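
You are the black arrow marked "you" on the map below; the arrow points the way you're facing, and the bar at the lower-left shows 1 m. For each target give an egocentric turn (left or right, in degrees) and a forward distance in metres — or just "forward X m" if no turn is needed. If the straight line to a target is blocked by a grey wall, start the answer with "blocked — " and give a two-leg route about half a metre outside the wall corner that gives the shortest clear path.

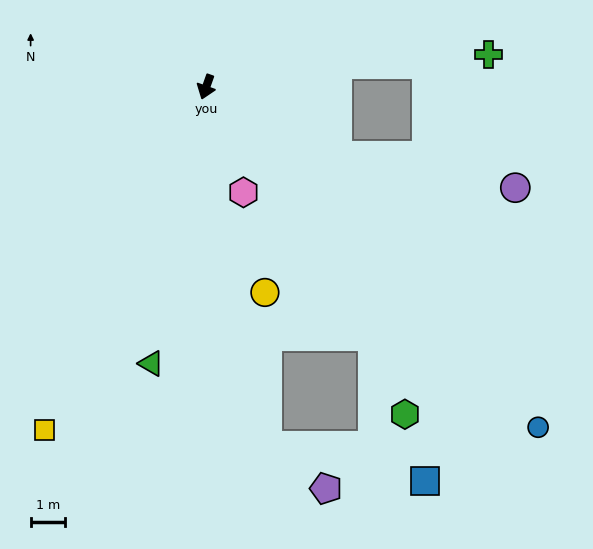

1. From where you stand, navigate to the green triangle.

turn left 8°, forward 8.2 m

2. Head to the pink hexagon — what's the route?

turn left 39°, forward 3.3 m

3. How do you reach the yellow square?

turn right 6°, forward 11.1 m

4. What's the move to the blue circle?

turn left 64°, forward 13.9 m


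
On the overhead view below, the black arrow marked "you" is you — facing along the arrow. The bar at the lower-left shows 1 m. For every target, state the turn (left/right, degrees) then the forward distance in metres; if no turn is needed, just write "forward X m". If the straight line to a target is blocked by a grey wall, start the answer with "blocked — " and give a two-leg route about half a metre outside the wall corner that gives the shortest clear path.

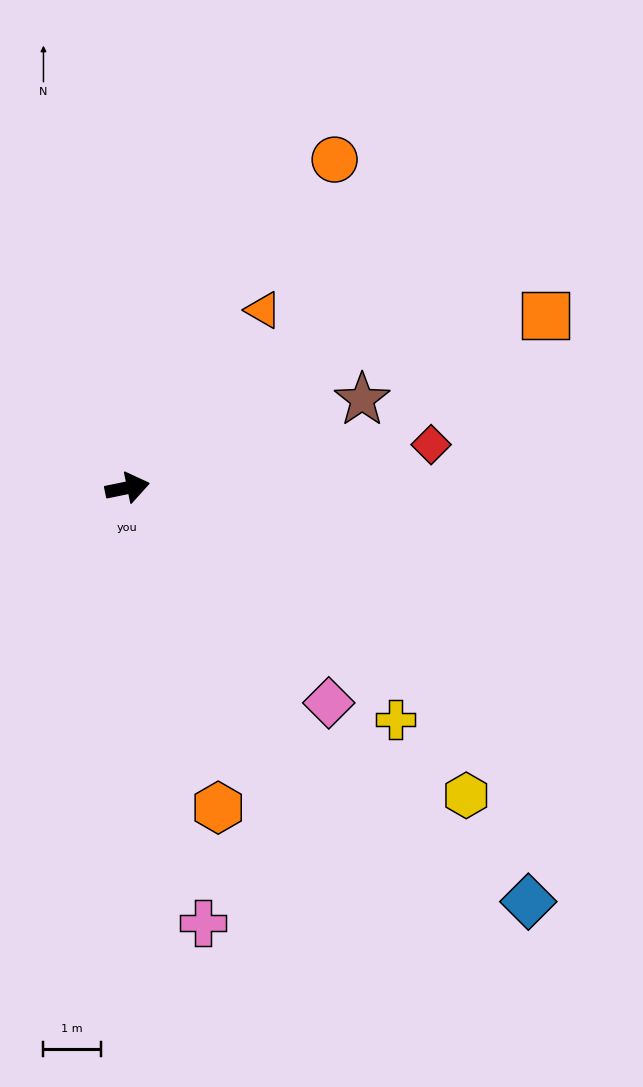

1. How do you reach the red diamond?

turn right 3°, forward 5.3 m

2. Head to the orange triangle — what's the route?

turn left 41°, forward 3.9 m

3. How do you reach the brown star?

turn left 9°, forward 4.4 m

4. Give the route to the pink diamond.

turn right 58°, forward 5.1 m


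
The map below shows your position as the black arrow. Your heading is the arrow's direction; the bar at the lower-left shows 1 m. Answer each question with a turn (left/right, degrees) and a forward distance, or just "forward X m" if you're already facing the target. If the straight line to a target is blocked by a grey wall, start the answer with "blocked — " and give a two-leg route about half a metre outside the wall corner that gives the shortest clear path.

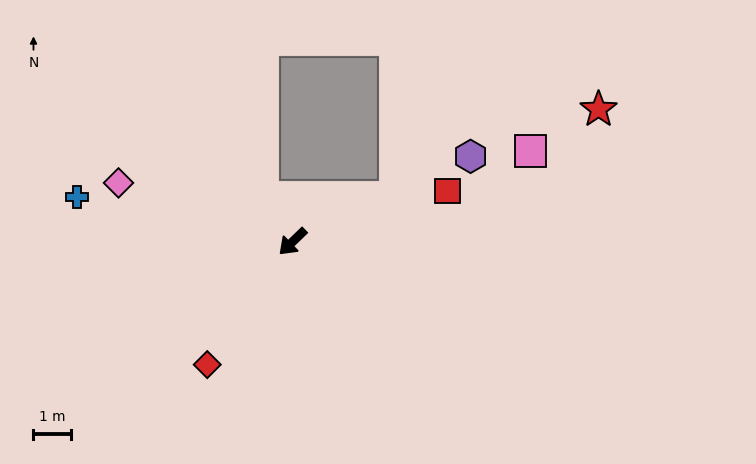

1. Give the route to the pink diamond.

turn right 63°, forward 4.9 m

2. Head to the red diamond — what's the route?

turn left 11°, forward 4.0 m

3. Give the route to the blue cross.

turn right 56°, forward 5.9 m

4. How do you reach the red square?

turn left 154°, forward 4.4 m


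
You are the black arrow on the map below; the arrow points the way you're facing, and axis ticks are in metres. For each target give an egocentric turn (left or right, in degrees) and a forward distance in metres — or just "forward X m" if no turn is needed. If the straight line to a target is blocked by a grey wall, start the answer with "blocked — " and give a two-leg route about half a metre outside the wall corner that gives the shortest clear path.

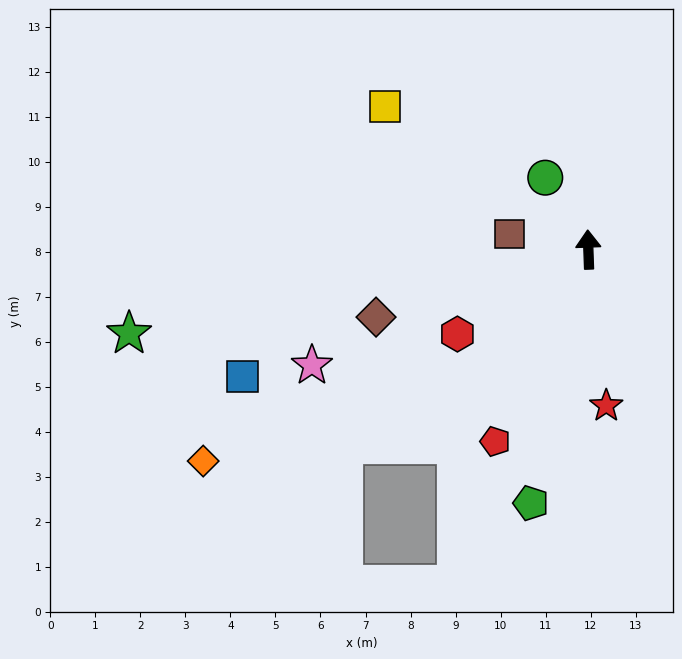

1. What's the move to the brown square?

turn left 77°, forward 1.8 m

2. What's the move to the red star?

turn right 176°, forward 3.5 m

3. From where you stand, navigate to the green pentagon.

turn left 165°, forward 5.8 m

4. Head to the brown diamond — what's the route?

turn left 106°, forward 4.9 m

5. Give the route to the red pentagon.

turn left 152°, forward 4.7 m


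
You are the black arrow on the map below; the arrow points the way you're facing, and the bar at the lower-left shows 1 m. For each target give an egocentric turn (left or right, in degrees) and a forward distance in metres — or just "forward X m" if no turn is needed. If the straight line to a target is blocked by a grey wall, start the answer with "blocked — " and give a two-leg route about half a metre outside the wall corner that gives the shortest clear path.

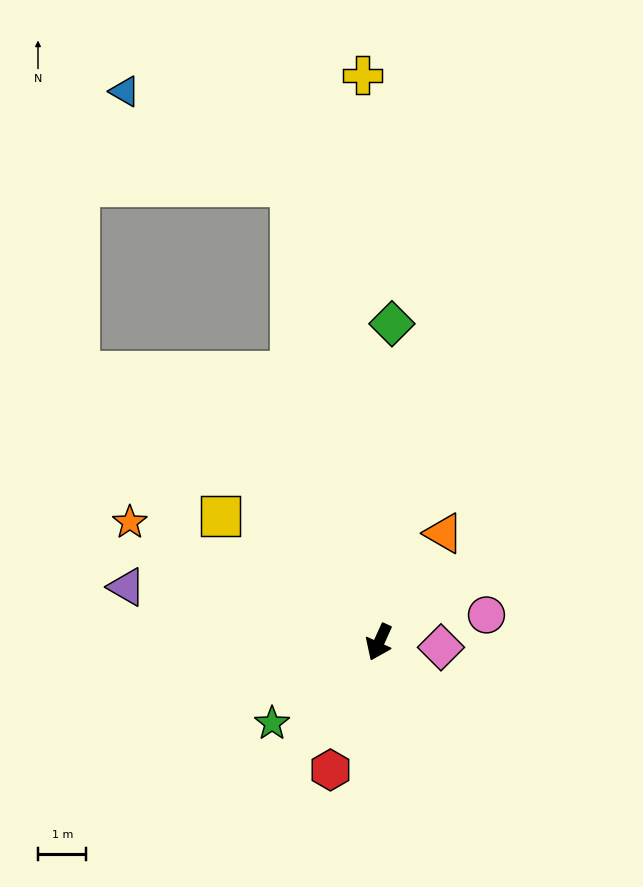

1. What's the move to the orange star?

turn right 91°, forward 5.7 m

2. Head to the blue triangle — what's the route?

blocked — turn right 145°, forward 9.6 m, then turn left 50°, forward 4.0 m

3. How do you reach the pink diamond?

turn left 110°, forward 1.3 m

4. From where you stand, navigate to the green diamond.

turn right 158°, forward 6.6 m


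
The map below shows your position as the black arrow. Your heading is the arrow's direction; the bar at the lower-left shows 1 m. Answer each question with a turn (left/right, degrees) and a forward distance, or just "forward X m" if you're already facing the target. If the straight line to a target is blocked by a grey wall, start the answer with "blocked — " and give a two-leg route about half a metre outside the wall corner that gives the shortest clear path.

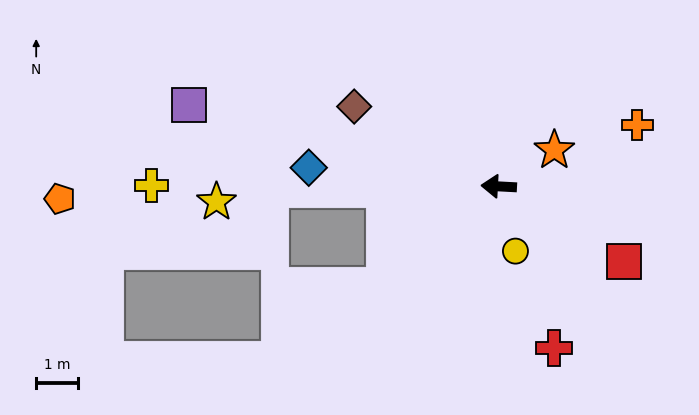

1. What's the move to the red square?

turn left 152°, forward 3.5 m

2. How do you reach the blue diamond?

turn right 3°, forward 4.5 m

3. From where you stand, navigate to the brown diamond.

turn right 26°, forward 3.9 m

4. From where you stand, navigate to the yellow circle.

turn left 108°, forward 1.6 m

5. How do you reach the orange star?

turn right 144°, forward 1.6 m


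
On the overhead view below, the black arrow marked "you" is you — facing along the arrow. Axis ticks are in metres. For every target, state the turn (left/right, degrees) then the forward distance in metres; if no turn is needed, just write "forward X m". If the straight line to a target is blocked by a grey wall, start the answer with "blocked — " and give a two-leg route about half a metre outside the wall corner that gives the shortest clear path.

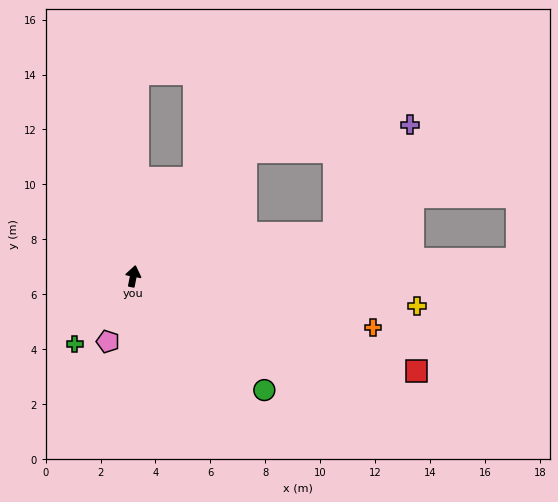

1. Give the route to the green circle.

turn right 120°, forward 6.3 m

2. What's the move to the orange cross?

turn right 91°, forward 8.9 m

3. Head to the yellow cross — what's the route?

turn right 85°, forward 10.4 m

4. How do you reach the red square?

turn right 97°, forward 10.9 m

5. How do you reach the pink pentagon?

turn left 170°, forward 2.6 m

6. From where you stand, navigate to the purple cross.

blocked — turn right 31°, forward 6.1 m, then turn right 39°, forward 6.1 m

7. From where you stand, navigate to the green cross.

turn left 150°, forward 3.3 m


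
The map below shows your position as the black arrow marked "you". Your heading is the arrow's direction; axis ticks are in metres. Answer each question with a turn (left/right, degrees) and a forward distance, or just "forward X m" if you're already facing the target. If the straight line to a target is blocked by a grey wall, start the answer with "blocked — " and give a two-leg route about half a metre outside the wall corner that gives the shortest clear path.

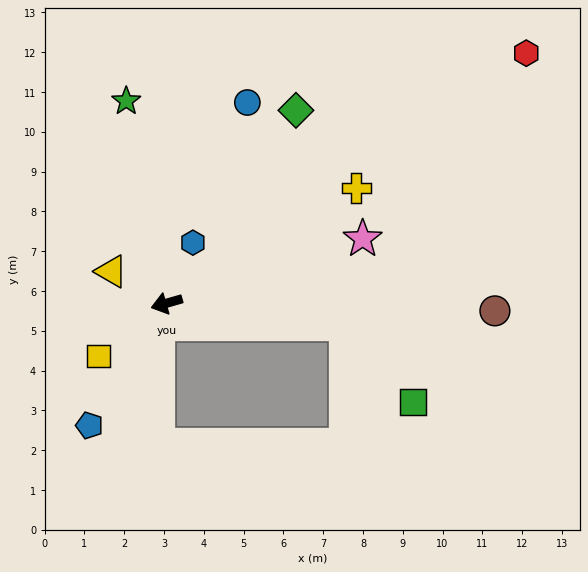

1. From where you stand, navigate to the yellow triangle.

turn right 46°, forward 1.6 m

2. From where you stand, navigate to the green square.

blocked — turn left 157°, forward 4.5 m, then turn right 42°, forward 2.6 m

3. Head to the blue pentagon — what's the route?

turn left 42°, forward 3.6 m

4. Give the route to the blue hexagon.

turn right 130°, forward 1.7 m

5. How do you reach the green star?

turn right 95°, forward 5.2 m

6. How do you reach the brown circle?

turn left 163°, forward 8.3 m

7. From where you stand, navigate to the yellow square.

turn left 22°, forward 2.2 m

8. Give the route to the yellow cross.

turn right 165°, forward 5.6 m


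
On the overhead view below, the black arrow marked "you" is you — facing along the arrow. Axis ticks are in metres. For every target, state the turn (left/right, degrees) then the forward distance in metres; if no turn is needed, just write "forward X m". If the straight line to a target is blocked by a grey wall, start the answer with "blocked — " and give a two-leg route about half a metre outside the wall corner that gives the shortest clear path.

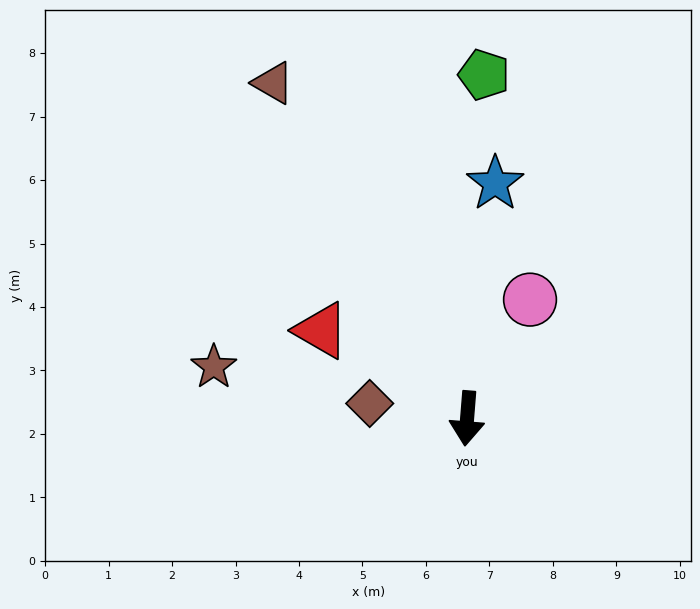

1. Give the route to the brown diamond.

turn right 94°, forward 1.6 m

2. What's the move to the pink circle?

turn left 157°, forward 2.1 m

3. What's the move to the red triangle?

turn right 117°, forward 2.7 m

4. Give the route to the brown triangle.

turn right 145°, forward 6.1 m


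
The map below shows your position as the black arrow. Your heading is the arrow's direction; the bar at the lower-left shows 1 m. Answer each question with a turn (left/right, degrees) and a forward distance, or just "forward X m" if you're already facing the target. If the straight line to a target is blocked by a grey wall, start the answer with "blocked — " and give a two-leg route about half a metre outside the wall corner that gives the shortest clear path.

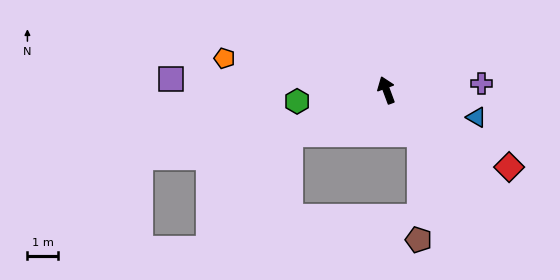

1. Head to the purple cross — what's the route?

turn right 106°, forward 3.1 m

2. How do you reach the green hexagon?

turn left 77°, forward 2.9 m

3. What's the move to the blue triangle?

turn right 127°, forward 3.1 m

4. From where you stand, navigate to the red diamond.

turn right 142°, forward 4.7 m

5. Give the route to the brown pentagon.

blocked — turn right 164°, forward 1.8 m, then turn right 37°, forward 3.5 m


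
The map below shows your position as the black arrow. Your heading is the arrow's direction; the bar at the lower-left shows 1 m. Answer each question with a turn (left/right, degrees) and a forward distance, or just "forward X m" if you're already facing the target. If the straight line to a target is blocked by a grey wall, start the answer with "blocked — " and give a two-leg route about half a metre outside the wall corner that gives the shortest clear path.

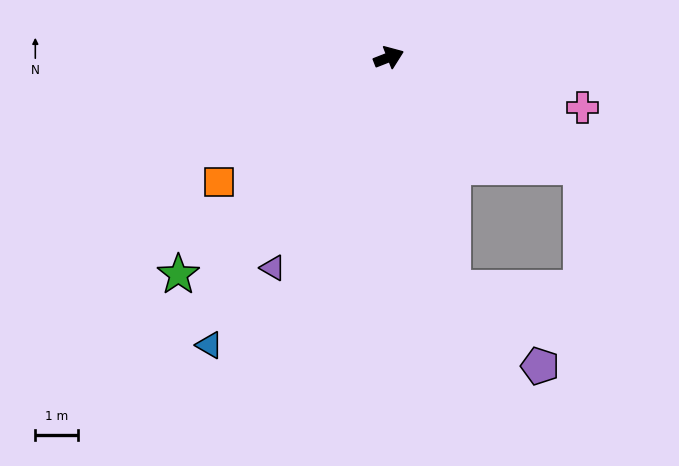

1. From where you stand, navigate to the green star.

turn right 155°, forward 7.1 m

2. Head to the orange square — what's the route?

turn right 165°, forward 4.9 m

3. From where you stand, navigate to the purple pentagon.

blocked — turn right 96°, forward 5.6 m, then turn left 33°, forward 2.7 m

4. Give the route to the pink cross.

turn right 36°, forward 4.7 m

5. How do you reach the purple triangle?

turn right 140°, forward 5.6 m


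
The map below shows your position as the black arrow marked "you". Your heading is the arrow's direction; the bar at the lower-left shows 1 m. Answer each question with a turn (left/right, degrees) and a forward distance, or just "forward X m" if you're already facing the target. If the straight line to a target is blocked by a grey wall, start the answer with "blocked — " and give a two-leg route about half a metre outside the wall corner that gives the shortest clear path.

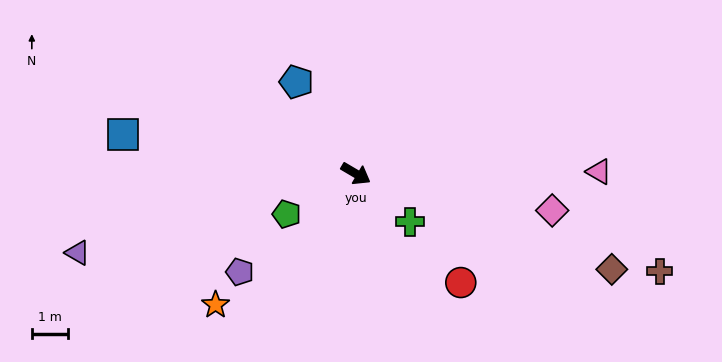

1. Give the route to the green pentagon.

turn right 119°, forward 2.2 m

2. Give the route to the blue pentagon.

turn left 153°, forward 3.0 m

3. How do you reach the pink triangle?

turn left 31°, forward 6.7 m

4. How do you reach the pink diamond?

turn left 20°, forward 5.5 m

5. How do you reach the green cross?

turn right 11°, forward 2.0 m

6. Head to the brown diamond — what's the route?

turn left 10°, forward 7.5 m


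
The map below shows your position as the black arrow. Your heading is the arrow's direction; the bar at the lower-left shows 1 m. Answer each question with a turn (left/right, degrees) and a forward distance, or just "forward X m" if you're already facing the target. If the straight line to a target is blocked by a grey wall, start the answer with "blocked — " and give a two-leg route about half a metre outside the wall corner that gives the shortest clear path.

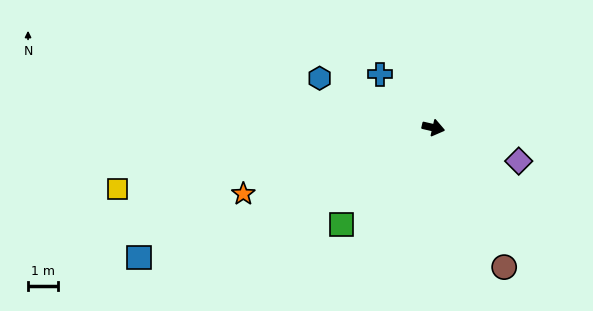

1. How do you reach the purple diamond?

turn right 8°, forward 3.1 m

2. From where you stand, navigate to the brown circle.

turn right 50°, forward 5.2 m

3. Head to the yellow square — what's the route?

turn right 156°, forward 10.7 m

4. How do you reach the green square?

turn right 121°, forward 4.4 m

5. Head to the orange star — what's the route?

turn right 148°, forward 6.7 m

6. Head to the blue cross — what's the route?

turn left 148°, forward 2.5 m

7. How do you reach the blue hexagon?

turn left 170°, forward 4.1 m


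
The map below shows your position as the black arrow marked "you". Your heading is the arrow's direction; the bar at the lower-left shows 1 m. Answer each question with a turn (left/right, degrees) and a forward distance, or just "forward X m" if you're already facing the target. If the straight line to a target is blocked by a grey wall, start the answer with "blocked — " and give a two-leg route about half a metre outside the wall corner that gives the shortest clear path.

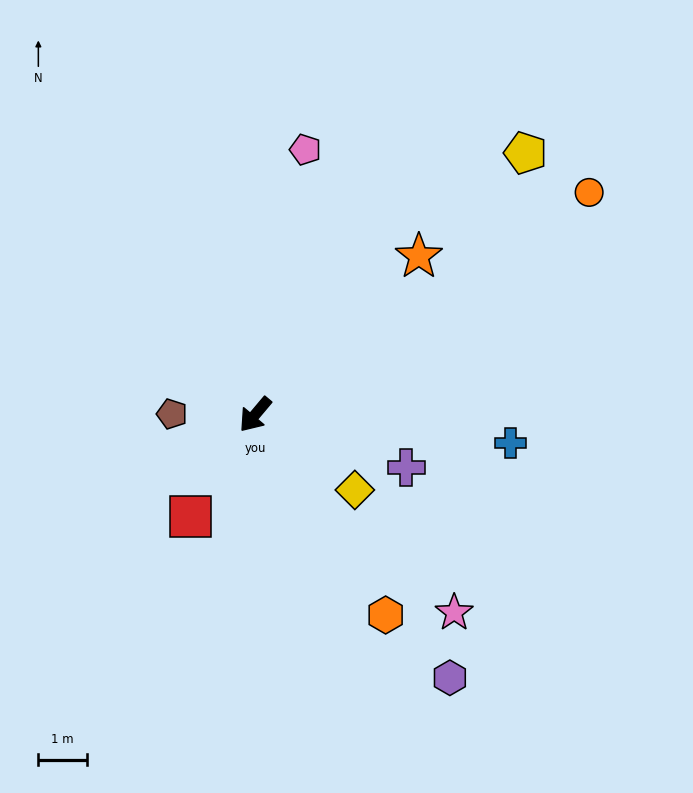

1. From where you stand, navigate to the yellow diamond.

turn left 93°, forward 2.6 m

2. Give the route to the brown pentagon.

turn right 50°, forward 1.7 m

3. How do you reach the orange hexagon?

turn left 73°, forward 4.9 m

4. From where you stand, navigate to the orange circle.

turn left 164°, forward 8.3 m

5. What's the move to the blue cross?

turn left 124°, forward 5.3 m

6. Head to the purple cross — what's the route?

turn left 111°, forward 3.3 m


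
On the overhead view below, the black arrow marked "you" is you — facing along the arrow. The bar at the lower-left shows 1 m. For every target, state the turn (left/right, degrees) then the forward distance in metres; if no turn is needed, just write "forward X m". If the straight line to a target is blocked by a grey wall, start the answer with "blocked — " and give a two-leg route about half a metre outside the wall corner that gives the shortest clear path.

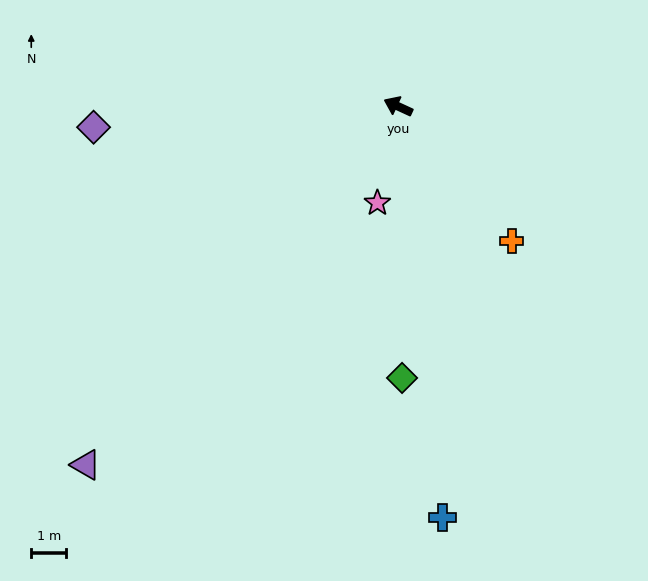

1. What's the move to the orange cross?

turn left 155°, forward 5.0 m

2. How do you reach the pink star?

turn left 103°, forward 2.8 m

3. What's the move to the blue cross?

turn left 121°, forward 11.8 m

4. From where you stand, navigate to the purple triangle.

turn left 74°, forward 13.5 m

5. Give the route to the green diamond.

turn left 116°, forward 7.7 m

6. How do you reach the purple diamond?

turn left 29°, forward 8.7 m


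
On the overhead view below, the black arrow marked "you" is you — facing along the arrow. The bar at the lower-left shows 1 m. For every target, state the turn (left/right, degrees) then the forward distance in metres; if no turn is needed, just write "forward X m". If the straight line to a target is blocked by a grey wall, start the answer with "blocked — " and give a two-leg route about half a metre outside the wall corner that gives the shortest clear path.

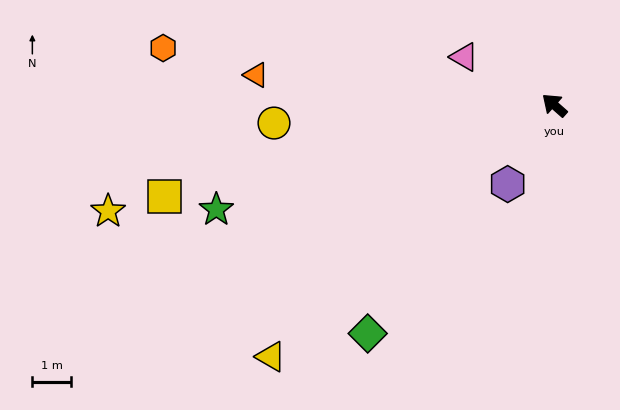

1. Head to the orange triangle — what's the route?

turn left 36°, forward 7.7 m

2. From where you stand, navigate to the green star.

turn left 59°, forward 9.1 m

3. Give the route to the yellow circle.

turn left 45°, forward 7.2 m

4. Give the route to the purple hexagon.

turn left 101°, forward 2.4 m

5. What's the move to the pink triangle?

turn left 13°, forward 2.6 m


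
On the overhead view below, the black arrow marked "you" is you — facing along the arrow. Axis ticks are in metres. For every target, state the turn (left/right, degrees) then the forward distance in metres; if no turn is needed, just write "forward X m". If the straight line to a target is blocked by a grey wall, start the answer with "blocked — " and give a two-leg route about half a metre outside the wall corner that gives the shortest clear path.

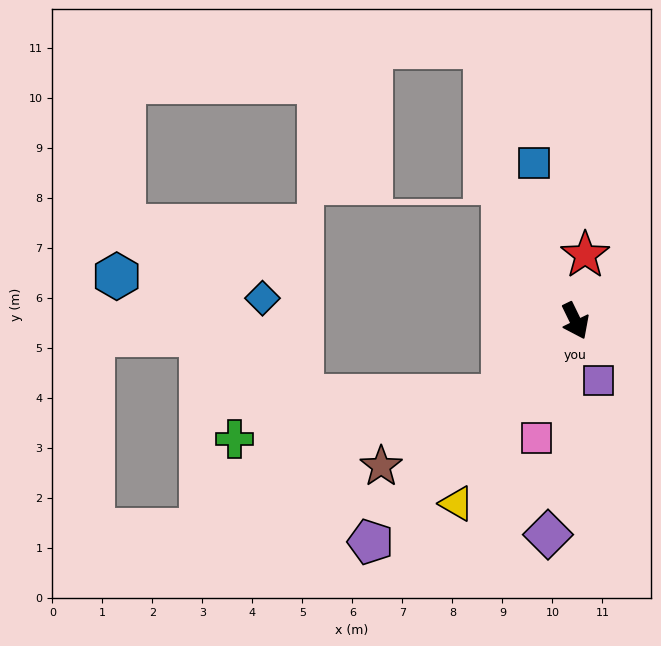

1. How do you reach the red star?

turn left 146°, forward 1.3 m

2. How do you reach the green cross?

blocked — turn right 71°, forward 2.1 m, then turn right 36°, forward 5.4 m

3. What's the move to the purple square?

turn right 5°, forward 1.3 m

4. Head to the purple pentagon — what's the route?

turn right 69°, forward 6.0 m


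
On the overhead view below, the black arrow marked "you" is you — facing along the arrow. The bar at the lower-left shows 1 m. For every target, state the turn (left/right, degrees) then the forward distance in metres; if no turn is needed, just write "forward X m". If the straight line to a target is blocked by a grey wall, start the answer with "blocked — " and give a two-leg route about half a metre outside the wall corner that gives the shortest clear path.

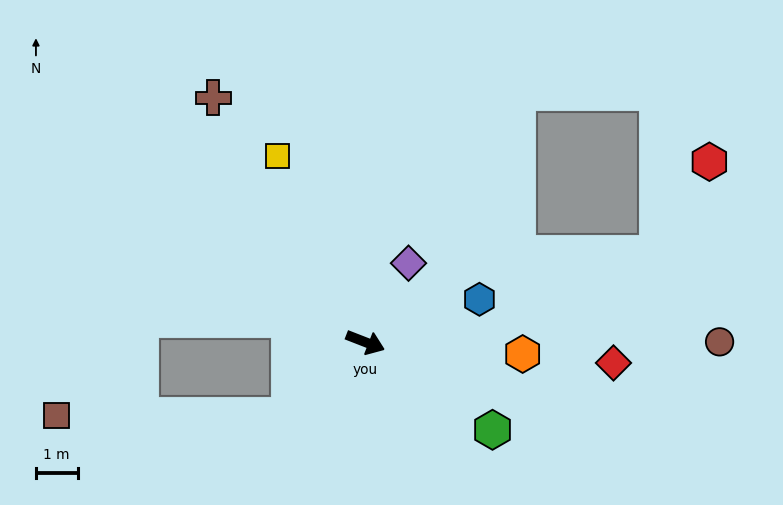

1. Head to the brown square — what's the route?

blocked — turn right 115°, forward 2.5 m, then turn right 44°, forward 5.6 m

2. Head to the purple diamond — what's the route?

turn left 83°, forward 2.2 m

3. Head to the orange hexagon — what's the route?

turn left 17°, forward 3.8 m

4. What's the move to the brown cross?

turn left 143°, forward 6.9 m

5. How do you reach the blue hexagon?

turn left 42°, forward 2.9 m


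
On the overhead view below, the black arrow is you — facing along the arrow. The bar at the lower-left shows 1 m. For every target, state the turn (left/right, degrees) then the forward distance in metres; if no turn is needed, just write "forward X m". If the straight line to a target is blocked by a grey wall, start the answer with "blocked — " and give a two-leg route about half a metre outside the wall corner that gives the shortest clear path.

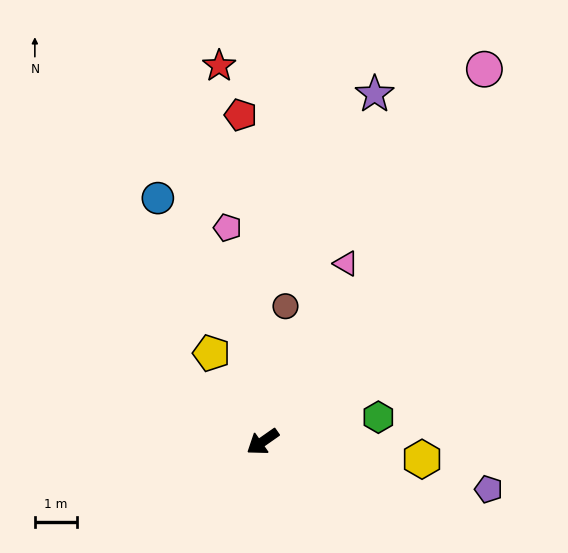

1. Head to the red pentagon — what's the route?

turn right 121°, forward 7.8 m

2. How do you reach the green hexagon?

turn left 157°, forward 2.8 m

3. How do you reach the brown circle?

turn right 135°, forward 3.3 m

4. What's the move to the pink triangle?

turn right 150°, forward 4.7 m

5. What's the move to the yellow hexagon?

turn left 139°, forward 3.8 m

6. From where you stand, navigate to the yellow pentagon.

turn right 95°, forward 2.4 m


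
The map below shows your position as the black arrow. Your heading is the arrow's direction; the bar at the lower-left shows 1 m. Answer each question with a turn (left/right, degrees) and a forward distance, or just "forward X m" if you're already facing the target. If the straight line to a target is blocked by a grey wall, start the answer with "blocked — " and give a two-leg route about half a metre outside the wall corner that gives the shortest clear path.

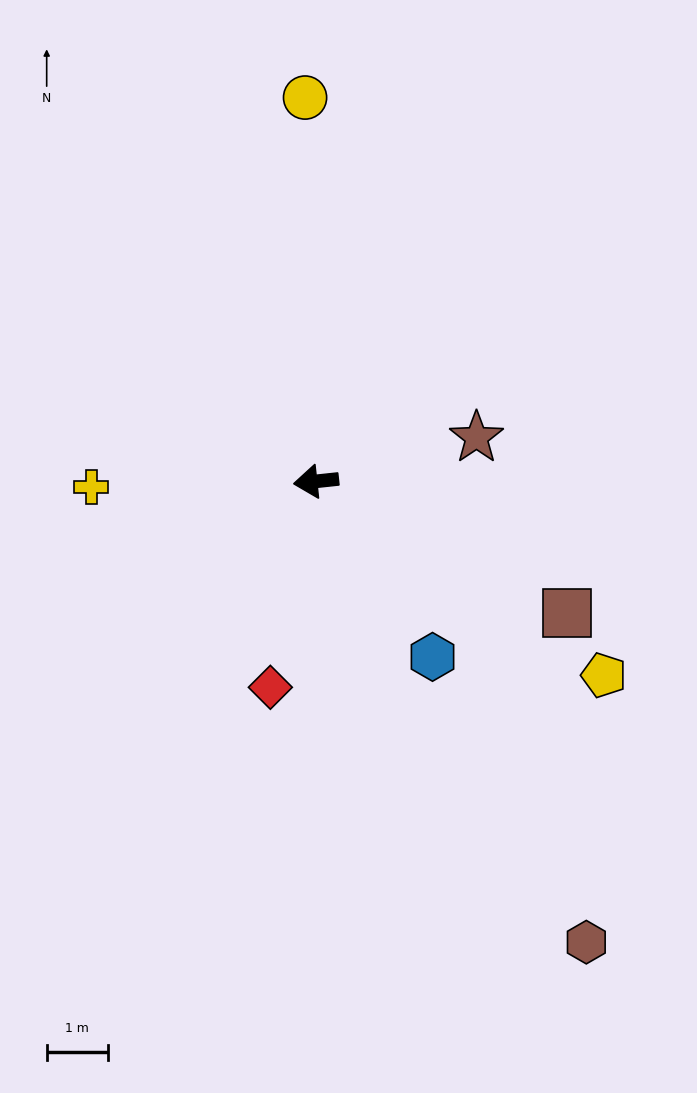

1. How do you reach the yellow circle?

turn right 94°, forward 6.3 m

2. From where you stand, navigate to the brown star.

turn right 171°, forward 2.7 m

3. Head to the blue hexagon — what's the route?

turn left 117°, forward 3.4 m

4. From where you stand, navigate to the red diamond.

turn left 71°, forward 3.4 m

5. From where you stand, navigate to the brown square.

turn left 146°, forward 4.6 m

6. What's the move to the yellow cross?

turn right 5°, forward 3.7 m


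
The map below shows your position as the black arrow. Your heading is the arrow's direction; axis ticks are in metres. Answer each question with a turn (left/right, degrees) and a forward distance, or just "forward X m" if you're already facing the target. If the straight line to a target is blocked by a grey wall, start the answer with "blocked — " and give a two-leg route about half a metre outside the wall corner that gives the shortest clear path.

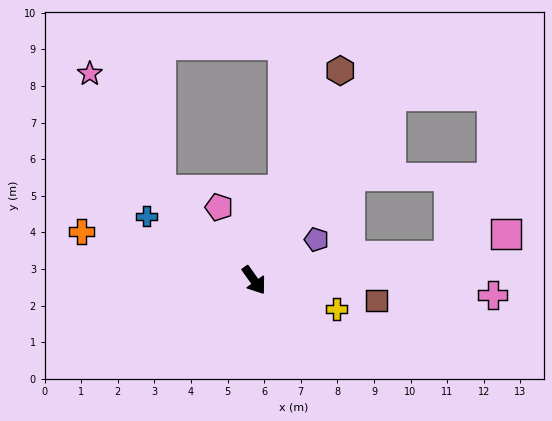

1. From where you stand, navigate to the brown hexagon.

turn left 122°, forward 6.2 m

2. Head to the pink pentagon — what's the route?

turn left 170°, forward 2.2 m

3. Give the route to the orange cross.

turn right 141°, forward 4.9 m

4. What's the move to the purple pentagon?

turn left 87°, forward 2.0 m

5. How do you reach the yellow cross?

turn left 35°, forward 2.4 m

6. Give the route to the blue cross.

turn right 156°, forward 3.4 m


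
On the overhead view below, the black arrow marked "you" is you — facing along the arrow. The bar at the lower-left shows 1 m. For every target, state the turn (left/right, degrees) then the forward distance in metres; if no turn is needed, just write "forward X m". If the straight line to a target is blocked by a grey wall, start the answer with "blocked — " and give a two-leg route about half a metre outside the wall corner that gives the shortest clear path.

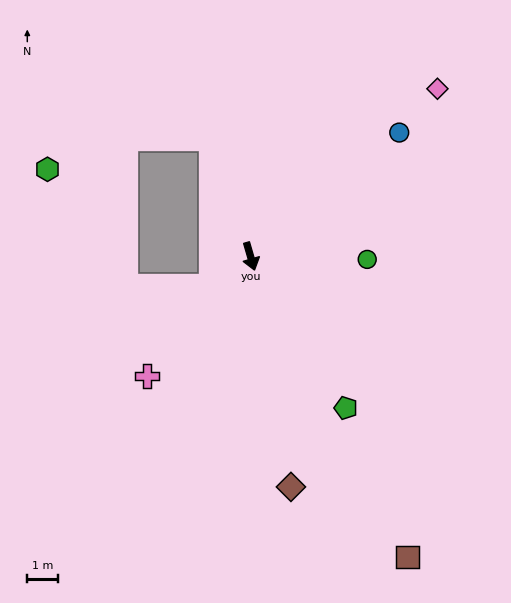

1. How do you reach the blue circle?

turn left 114°, forward 6.3 m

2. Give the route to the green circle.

turn left 72°, forward 3.8 m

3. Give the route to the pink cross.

turn right 57°, forward 5.2 m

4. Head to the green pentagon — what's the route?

turn left 16°, forward 5.8 m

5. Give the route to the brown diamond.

turn right 6°, forward 7.6 m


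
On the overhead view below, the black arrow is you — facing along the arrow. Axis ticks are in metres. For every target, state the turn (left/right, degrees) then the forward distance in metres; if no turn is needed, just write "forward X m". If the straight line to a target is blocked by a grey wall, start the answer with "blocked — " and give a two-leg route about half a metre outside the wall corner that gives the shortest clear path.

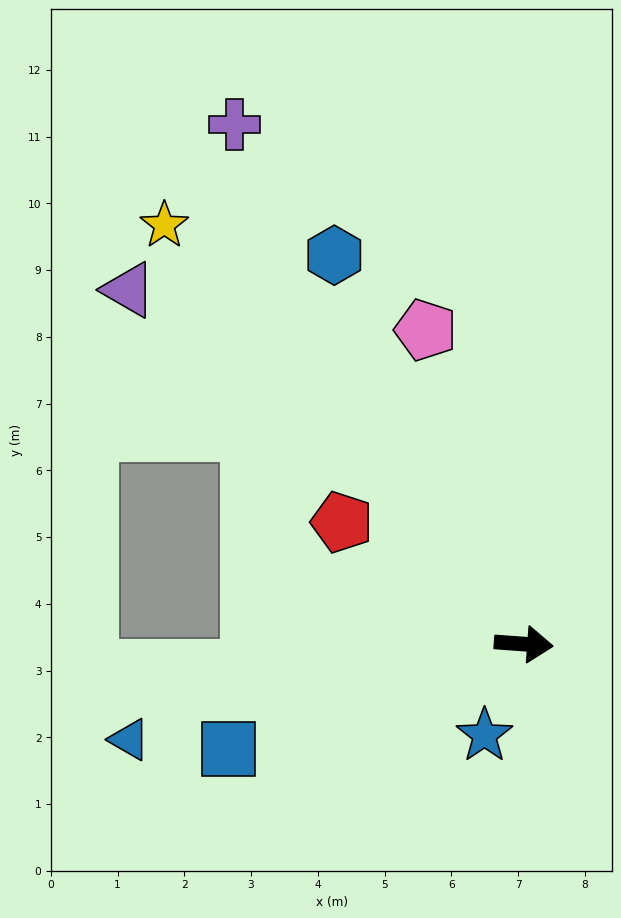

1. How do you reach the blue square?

turn right 156°, forward 4.7 m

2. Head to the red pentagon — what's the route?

turn left 150°, forward 3.3 m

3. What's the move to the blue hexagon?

turn left 120°, forward 6.5 m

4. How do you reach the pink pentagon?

turn left 111°, forward 4.9 m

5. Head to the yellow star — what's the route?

turn left 135°, forward 8.3 m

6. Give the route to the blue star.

turn right 109°, forward 1.5 m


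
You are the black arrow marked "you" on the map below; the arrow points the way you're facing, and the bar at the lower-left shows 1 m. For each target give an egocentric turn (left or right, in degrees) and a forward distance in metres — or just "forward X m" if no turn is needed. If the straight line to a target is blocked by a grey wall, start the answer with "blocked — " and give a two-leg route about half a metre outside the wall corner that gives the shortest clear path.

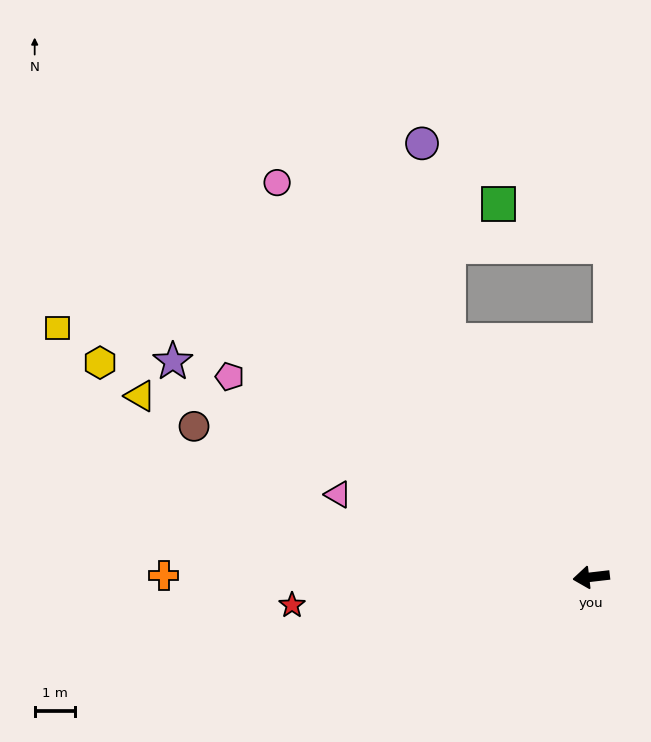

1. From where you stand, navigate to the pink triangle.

turn right 25°, forward 6.7 m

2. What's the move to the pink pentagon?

turn right 36°, forward 10.3 m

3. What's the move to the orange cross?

turn right 7°, forward 10.7 m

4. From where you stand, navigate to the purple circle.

blocked — turn right 66°, forward 6.9 m, then turn right 23°, forward 5.0 m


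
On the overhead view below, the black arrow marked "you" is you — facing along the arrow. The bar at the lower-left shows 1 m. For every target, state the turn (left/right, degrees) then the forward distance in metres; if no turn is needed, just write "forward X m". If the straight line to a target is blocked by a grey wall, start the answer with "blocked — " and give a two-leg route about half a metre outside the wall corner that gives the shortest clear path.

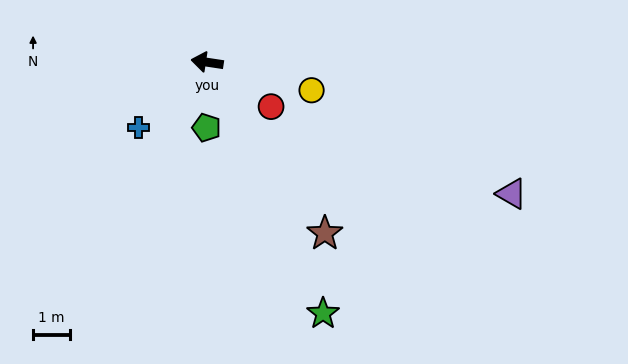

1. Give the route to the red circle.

turn left 154°, forward 2.1 m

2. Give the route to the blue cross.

turn left 52°, forward 2.6 m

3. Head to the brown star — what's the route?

turn left 133°, forward 5.6 m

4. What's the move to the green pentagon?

turn left 98°, forward 1.8 m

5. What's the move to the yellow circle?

turn left 174°, forward 2.9 m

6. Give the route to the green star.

turn left 123°, forward 7.5 m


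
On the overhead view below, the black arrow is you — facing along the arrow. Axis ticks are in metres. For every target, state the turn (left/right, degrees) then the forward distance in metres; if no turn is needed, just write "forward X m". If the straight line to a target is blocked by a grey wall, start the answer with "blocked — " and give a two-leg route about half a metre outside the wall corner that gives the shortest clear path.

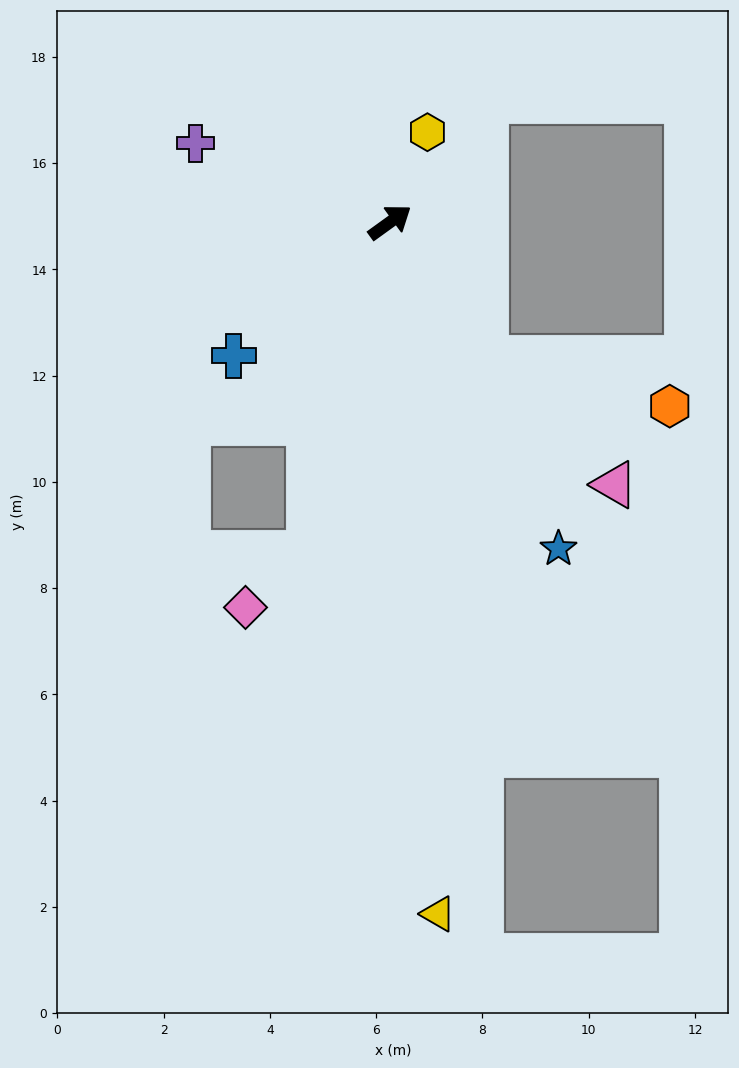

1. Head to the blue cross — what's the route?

turn right 175°, forward 3.9 m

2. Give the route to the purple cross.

turn left 122°, forward 3.9 m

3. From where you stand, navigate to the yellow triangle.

turn right 122°, forward 13.1 m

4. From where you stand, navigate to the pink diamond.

blocked — turn right 140°, forward 6.4 m, then turn right 35°, forward 1.6 m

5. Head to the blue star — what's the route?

turn right 99°, forward 6.9 m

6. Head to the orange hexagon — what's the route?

blocked — turn right 91°, forward 3.1 m, then turn left 40°, forward 3.6 m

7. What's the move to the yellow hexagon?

turn left 32°, forward 1.8 m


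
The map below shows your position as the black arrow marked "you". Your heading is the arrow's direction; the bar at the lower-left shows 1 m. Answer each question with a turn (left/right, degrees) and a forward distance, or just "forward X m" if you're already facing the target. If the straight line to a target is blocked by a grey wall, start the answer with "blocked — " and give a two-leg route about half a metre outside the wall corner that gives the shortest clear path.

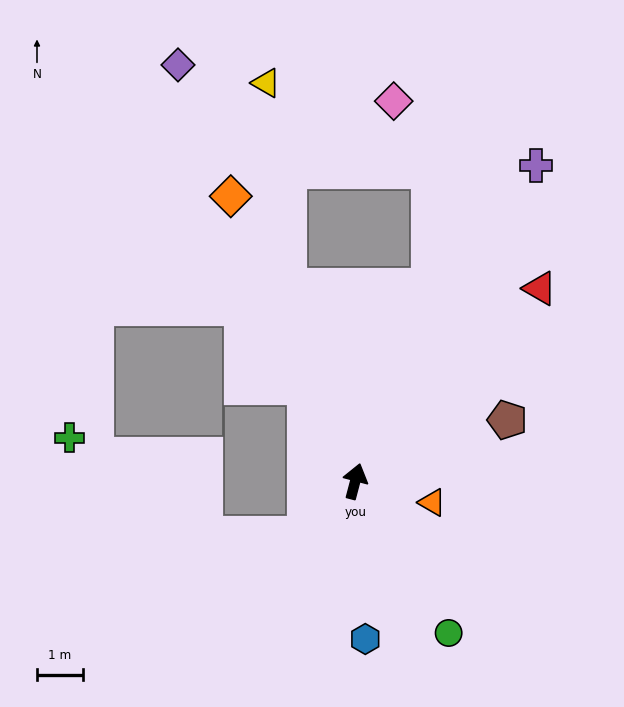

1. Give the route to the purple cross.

turn right 15°, forward 8.0 m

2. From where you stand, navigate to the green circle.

turn right 134°, forward 3.9 m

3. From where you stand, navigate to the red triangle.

turn right 29°, forward 5.8 m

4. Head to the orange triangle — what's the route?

turn right 91°, forward 1.7 m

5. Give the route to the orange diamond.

turn left 38°, forward 6.8 m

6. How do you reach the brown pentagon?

turn right 53°, forward 3.6 m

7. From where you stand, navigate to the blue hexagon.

turn right 162°, forward 3.5 m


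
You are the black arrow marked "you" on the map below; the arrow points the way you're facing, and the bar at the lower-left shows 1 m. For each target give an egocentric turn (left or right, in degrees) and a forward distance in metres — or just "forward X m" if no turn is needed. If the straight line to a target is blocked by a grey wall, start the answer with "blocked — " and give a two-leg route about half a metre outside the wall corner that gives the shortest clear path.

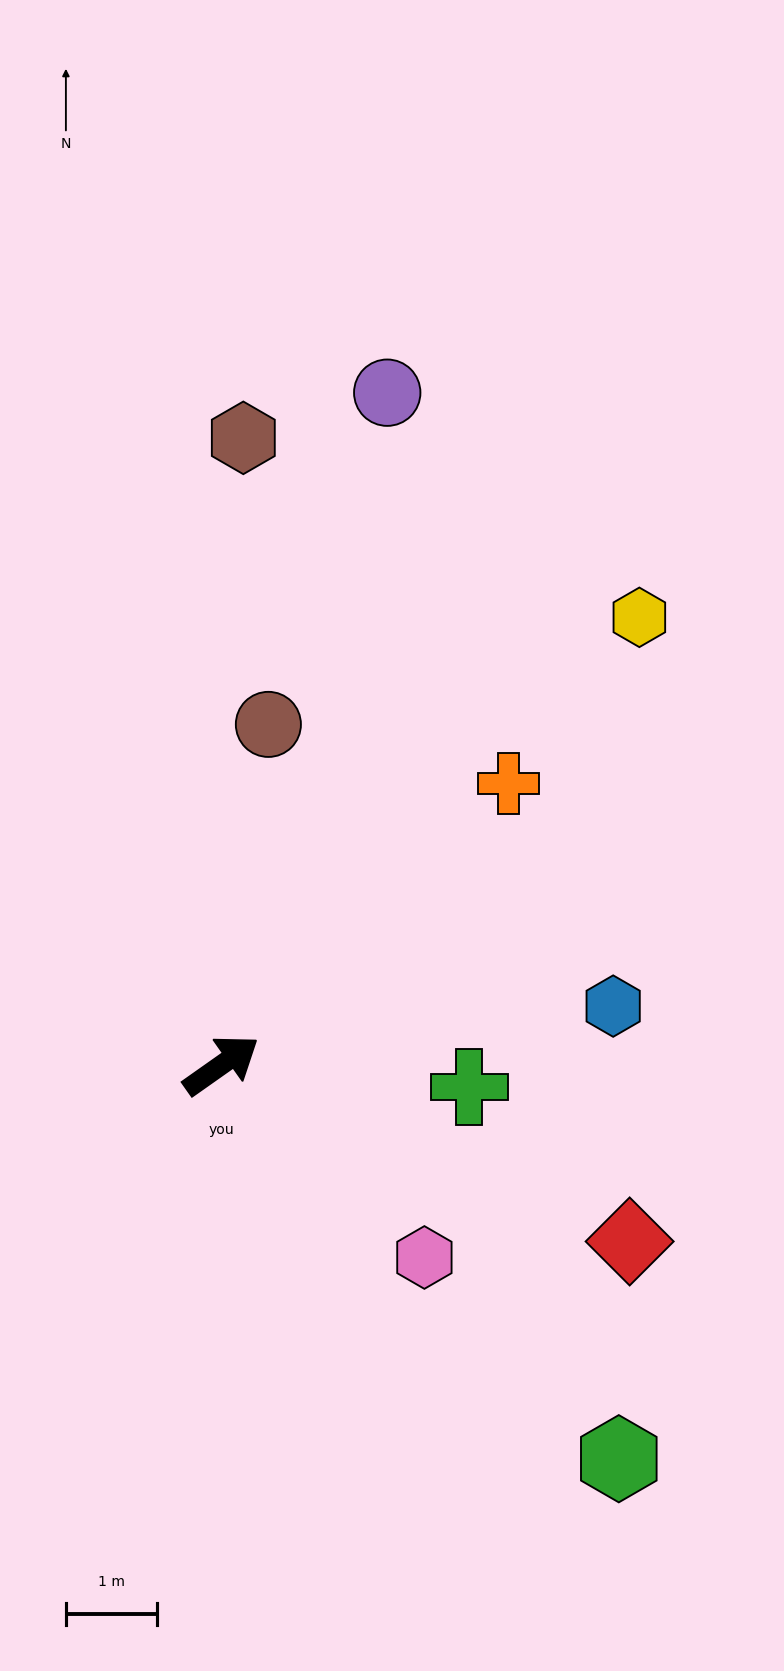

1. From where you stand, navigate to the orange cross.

turn left 9°, forward 4.4 m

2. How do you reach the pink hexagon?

turn right 79°, forward 3.1 m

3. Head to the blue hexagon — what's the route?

turn right 27°, forward 4.3 m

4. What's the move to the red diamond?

turn right 59°, forward 4.9 m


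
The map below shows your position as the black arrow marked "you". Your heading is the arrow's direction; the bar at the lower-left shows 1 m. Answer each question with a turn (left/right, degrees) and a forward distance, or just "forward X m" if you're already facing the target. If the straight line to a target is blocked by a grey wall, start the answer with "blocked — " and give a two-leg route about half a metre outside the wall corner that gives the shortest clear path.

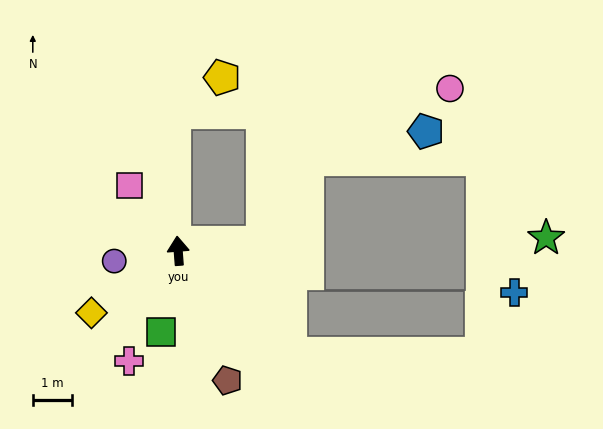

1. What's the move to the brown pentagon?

turn right 163°, forward 3.6 m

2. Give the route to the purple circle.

turn left 95°, forward 1.7 m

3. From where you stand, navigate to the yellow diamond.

turn left 121°, forward 2.7 m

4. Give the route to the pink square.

turn left 32°, forward 2.1 m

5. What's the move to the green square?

turn left 164°, forward 2.1 m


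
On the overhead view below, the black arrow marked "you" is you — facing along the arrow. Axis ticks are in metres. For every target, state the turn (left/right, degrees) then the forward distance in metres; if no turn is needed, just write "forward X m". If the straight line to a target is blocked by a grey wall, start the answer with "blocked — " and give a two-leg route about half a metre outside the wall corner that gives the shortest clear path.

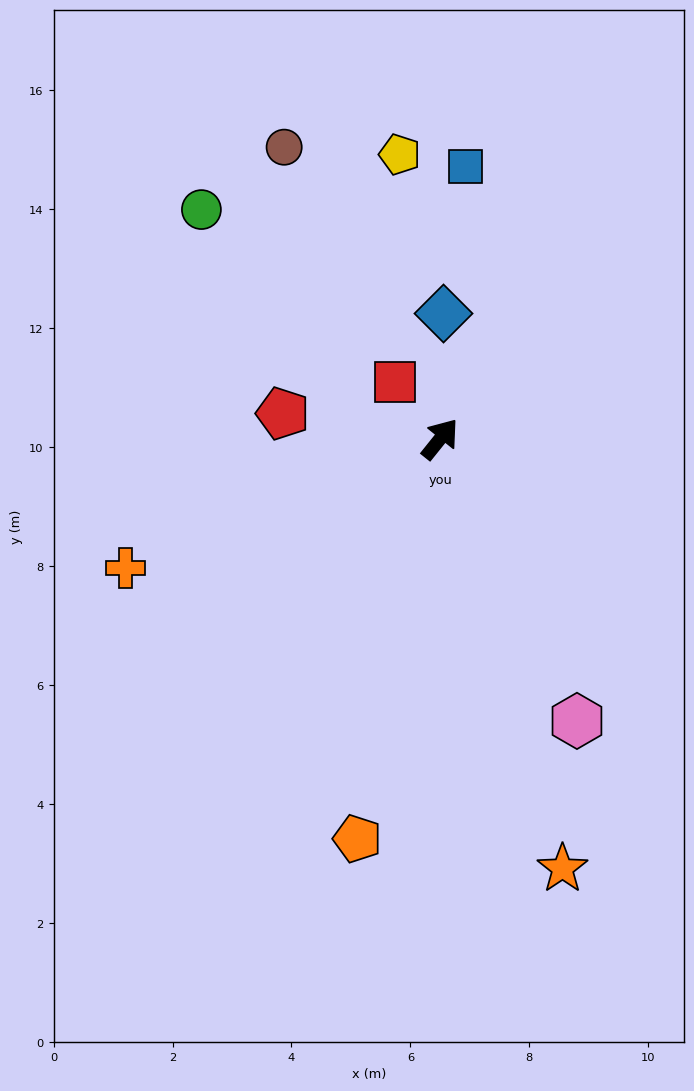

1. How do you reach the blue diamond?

turn left 37°, forward 2.1 m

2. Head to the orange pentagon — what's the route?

turn right 153°, forward 6.9 m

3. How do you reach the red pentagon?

turn left 120°, forward 2.7 m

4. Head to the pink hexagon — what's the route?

turn right 115°, forward 5.3 m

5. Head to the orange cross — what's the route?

turn left 151°, forward 5.7 m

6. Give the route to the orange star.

turn right 125°, forward 7.5 m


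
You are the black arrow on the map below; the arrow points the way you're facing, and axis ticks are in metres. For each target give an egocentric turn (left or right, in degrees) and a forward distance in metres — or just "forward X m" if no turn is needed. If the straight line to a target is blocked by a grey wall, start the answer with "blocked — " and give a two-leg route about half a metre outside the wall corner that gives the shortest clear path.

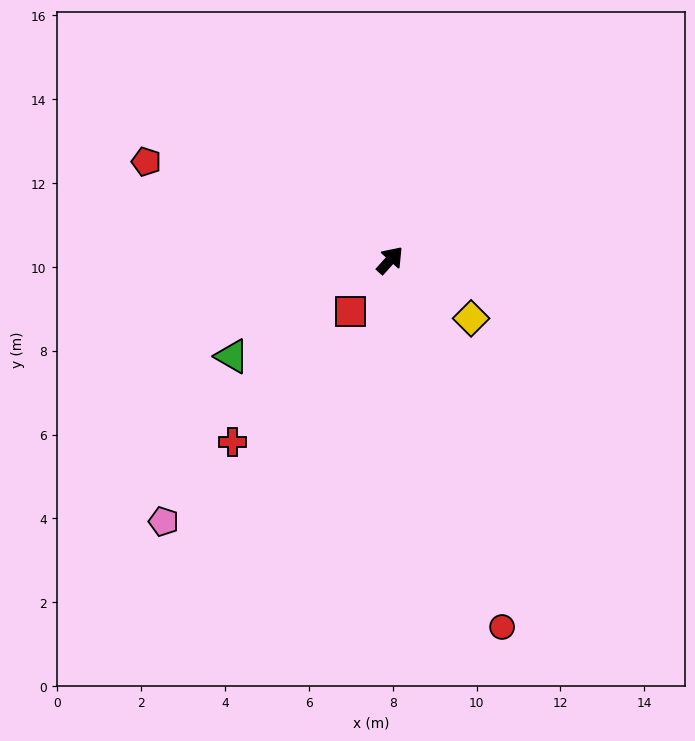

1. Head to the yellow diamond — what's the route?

turn right 84°, forward 2.4 m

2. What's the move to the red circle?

turn right 121°, forward 9.2 m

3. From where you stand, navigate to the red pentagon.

turn left 110°, forward 6.3 m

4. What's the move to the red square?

turn right 175°, forward 1.5 m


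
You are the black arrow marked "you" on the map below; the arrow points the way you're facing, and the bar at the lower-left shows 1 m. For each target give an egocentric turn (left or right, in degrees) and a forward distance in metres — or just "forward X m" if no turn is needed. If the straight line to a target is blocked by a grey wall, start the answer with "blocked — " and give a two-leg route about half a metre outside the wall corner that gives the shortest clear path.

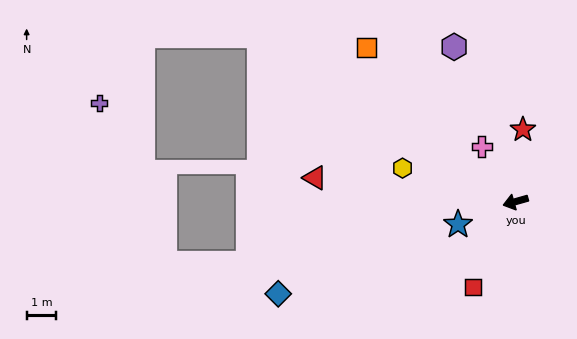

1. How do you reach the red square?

turn left 48°, forward 3.2 m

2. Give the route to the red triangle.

turn right 23°, forward 6.9 m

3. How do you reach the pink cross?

turn right 74°, forward 2.2 m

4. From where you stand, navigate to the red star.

turn right 112°, forward 2.5 m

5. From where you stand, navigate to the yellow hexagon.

turn right 32°, forward 4.0 m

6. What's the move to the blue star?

turn left 6°, forward 2.1 m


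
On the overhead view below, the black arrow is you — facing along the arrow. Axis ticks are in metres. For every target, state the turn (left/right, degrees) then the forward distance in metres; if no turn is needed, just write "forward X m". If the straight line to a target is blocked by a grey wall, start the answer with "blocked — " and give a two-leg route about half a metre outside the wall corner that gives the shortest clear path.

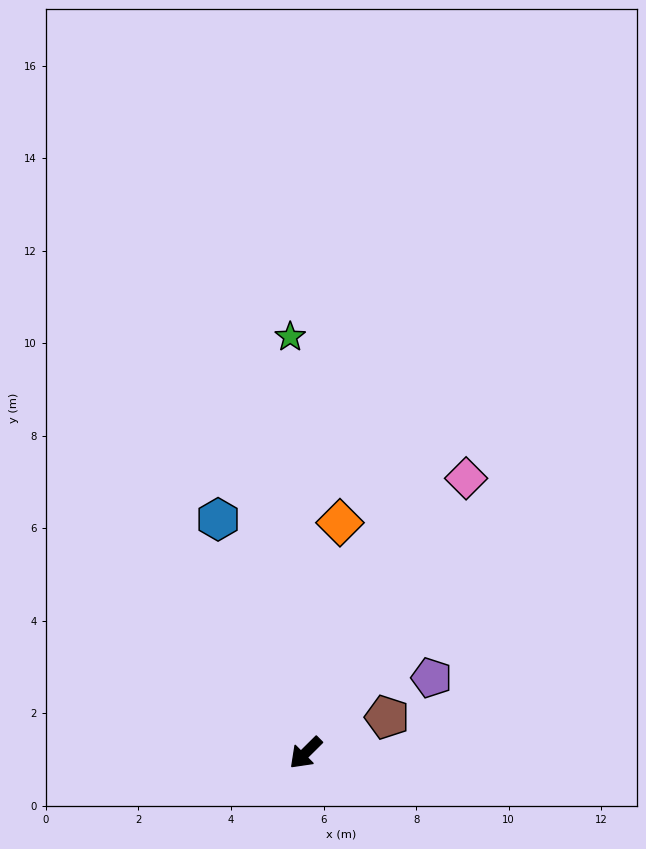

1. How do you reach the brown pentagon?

turn left 159°, forward 1.9 m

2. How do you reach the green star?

turn right 133°, forward 9.0 m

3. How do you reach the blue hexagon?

turn right 114°, forward 5.4 m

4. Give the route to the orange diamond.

turn right 143°, forward 5.0 m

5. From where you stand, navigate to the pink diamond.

turn right 165°, forward 6.9 m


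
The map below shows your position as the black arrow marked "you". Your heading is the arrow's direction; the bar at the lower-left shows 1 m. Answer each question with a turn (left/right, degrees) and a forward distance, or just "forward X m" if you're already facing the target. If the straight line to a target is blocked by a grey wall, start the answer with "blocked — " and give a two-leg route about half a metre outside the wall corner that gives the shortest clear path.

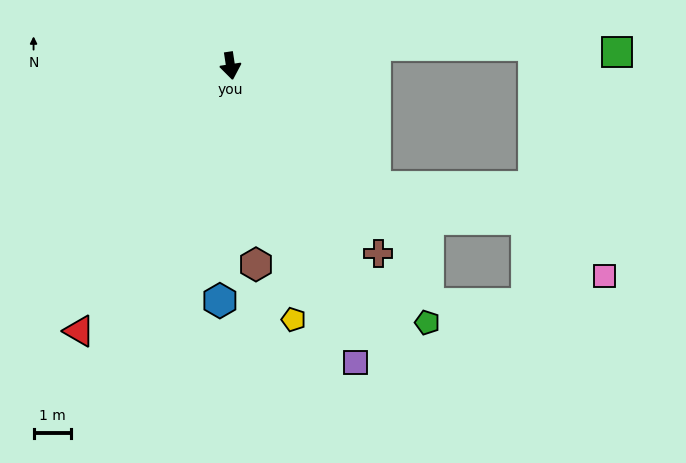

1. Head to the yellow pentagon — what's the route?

turn left 5°, forward 7.0 m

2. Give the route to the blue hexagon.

turn right 11°, forward 6.3 m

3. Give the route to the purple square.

turn left 14°, forward 8.6 m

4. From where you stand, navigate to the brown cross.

turn left 30°, forward 6.4 m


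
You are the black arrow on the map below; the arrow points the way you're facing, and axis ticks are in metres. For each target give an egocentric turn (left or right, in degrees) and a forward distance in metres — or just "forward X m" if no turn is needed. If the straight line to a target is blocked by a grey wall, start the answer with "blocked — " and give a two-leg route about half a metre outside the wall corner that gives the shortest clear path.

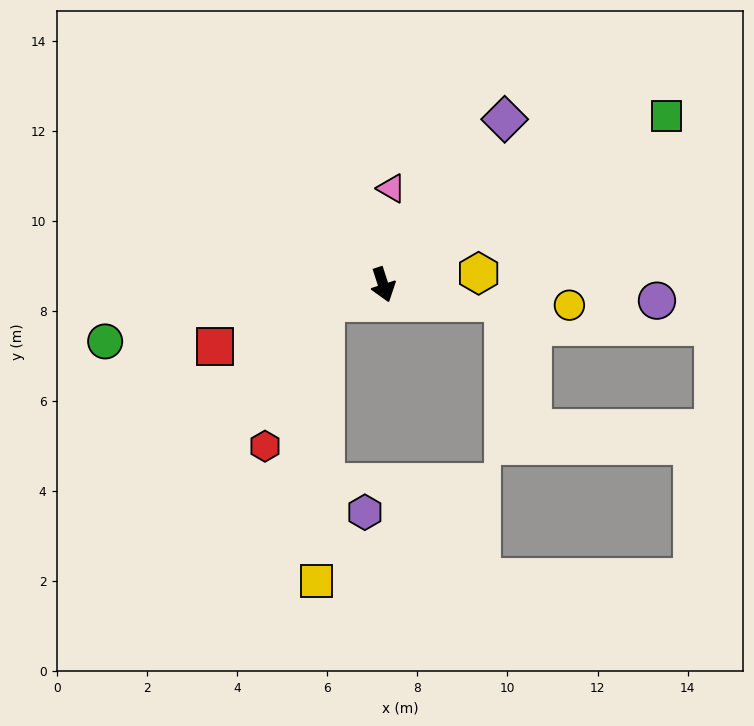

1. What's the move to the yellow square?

blocked — turn right 90°, forward 1.3 m, then turn left 70°, forward 6.2 m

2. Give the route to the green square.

turn left 103°, forward 7.3 m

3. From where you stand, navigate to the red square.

turn right 88°, forward 4.0 m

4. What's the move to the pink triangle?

turn left 157°, forward 2.1 m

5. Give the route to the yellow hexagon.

turn left 79°, forward 2.1 m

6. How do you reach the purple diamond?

turn left 126°, forward 4.6 m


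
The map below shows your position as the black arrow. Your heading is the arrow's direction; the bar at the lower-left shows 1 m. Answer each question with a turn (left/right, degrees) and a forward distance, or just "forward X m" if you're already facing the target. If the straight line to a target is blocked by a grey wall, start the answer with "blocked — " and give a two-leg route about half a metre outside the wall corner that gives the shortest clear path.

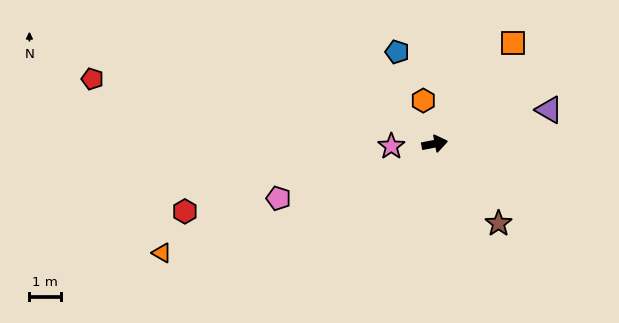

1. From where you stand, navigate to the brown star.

turn right 62°, forward 3.3 m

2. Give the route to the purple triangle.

turn left 5°, forward 3.8 m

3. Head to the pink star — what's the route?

turn left 172°, forward 1.4 m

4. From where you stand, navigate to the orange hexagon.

turn left 94°, forward 1.4 m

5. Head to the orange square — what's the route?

turn left 41°, forward 4.1 m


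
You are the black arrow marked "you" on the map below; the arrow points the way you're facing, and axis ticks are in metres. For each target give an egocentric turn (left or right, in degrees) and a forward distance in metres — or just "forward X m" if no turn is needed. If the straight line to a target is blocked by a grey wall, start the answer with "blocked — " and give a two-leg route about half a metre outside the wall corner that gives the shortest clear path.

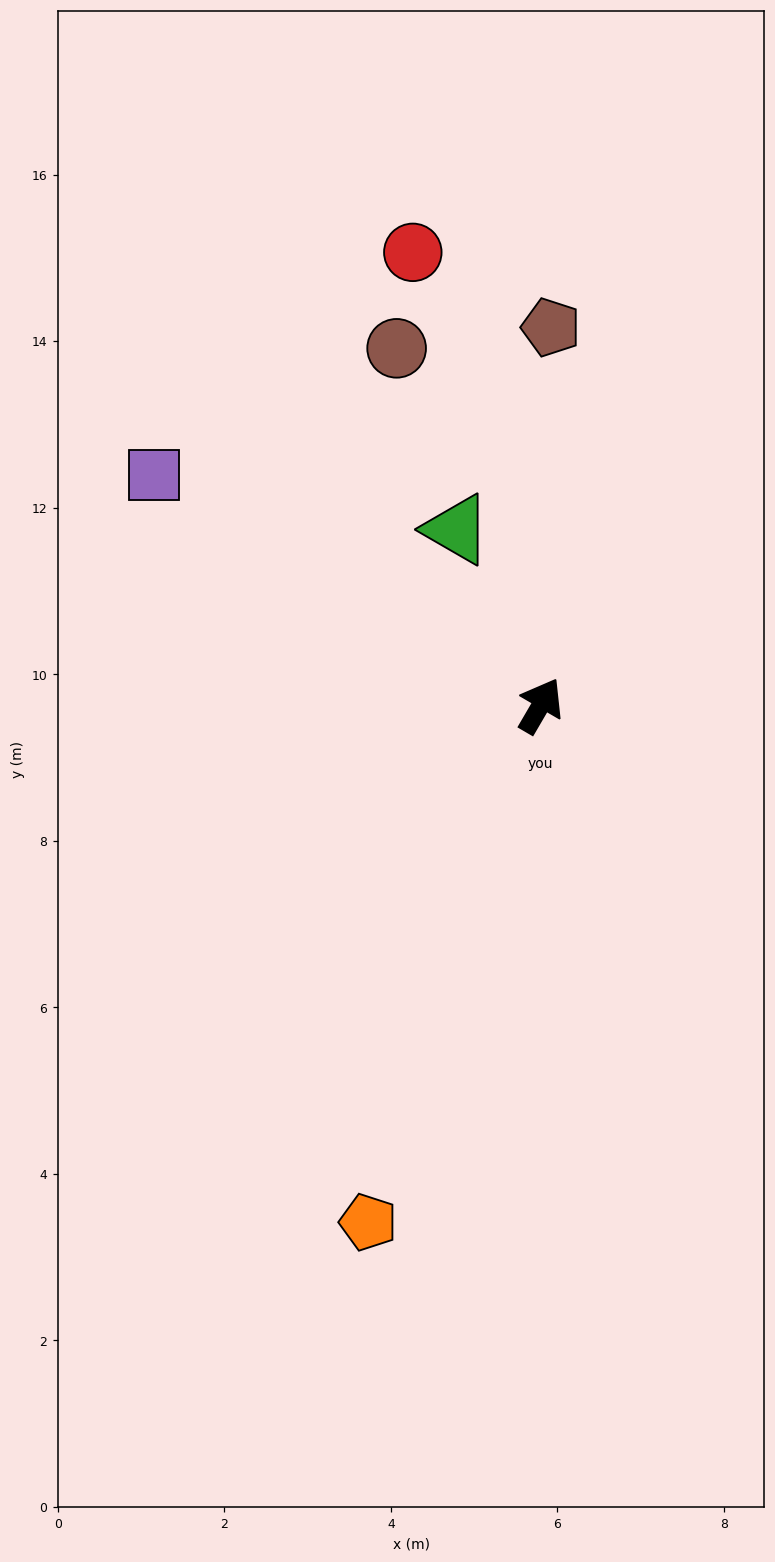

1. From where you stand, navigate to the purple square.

turn left 89°, forward 5.4 m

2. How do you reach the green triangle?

turn left 56°, forward 2.3 m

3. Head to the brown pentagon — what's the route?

turn left 29°, forward 4.5 m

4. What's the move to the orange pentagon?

turn right 168°, forward 6.5 m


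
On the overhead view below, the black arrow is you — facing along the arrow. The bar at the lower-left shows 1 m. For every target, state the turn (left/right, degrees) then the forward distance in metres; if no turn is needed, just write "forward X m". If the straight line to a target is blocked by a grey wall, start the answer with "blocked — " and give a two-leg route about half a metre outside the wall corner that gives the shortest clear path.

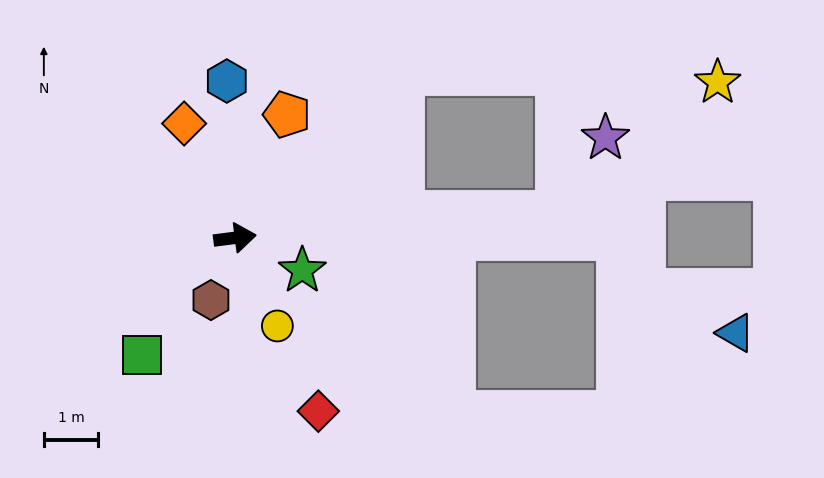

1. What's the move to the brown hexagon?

turn right 118°, forward 1.2 m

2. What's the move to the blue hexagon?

turn left 86°, forward 2.9 m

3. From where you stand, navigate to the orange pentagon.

turn left 60°, forward 2.5 m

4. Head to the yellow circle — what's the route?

turn right 72°, forward 1.8 m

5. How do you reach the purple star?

blocked — turn right 3°, forward 5.9 m, then turn left 54°, forward 1.6 m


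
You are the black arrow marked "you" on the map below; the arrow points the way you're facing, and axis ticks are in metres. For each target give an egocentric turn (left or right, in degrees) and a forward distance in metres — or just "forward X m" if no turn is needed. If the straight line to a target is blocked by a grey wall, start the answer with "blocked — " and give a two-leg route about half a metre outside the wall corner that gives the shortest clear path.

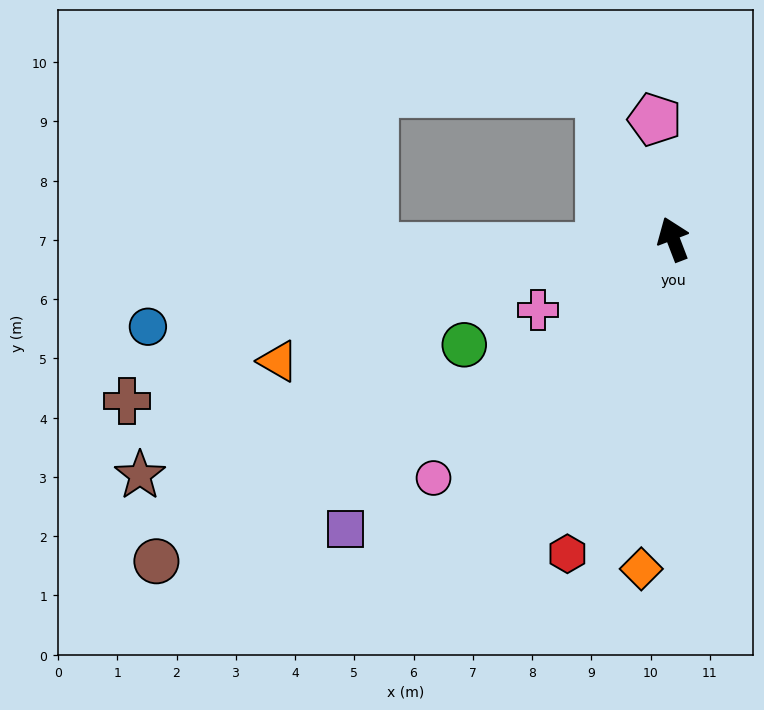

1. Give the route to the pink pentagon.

turn right 12°, forward 2.0 m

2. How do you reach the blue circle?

turn left 78°, forward 9.0 m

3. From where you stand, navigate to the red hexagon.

turn left 140°, forward 5.6 m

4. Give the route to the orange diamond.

turn left 153°, forward 5.6 m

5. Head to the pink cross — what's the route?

turn left 97°, forward 2.6 m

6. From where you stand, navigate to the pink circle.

turn left 114°, forward 5.7 m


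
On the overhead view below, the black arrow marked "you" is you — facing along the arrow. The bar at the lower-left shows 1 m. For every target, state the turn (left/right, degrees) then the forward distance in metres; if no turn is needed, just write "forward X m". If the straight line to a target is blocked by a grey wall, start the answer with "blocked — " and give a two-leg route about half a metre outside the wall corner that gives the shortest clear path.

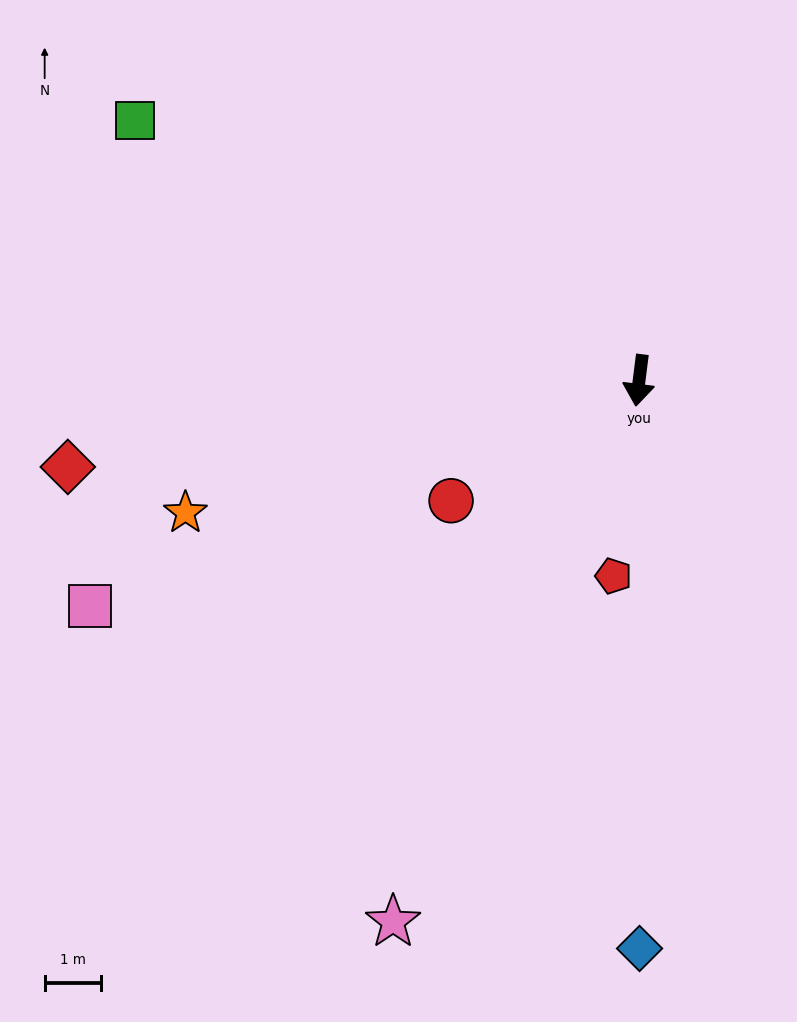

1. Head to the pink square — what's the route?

turn right 60°, forward 10.5 m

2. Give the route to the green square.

turn right 110°, forward 10.1 m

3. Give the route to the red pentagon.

forward 3.5 m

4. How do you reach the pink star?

turn right 17°, forward 10.5 m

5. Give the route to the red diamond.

turn right 74°, forward 10.2 m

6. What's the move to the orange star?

turn right 67°, forward 8.4 m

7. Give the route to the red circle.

turn right 50°, forward 4.0 m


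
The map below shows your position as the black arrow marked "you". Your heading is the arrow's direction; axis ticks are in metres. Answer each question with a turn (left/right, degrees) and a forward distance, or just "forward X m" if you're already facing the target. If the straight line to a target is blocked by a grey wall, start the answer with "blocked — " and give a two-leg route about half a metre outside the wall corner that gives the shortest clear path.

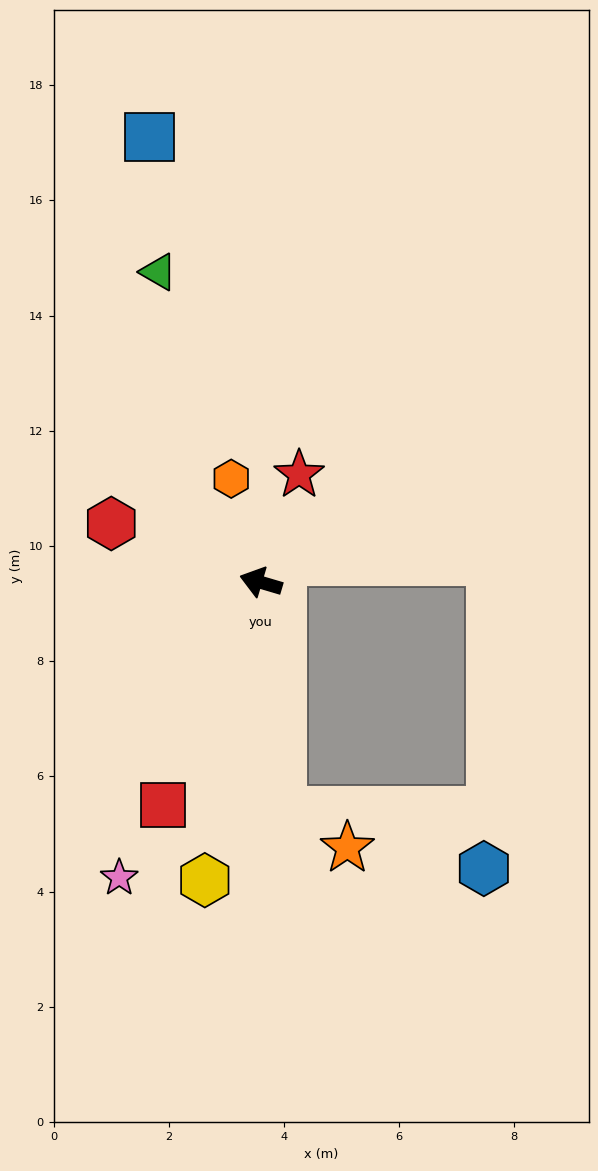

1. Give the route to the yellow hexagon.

turn left 96°, forward 5.3 m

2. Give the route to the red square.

turn left 83°, forward 4.2 m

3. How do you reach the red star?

turn right 93°, forward 2.0 m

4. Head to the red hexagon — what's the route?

turn right 5°, forward 2.8 m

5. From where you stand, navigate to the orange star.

blocked — turn left 112°, forward 4.0 m, then turn left 55°, forward 1.3 m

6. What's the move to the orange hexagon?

turn right 58°, forward 1.9 m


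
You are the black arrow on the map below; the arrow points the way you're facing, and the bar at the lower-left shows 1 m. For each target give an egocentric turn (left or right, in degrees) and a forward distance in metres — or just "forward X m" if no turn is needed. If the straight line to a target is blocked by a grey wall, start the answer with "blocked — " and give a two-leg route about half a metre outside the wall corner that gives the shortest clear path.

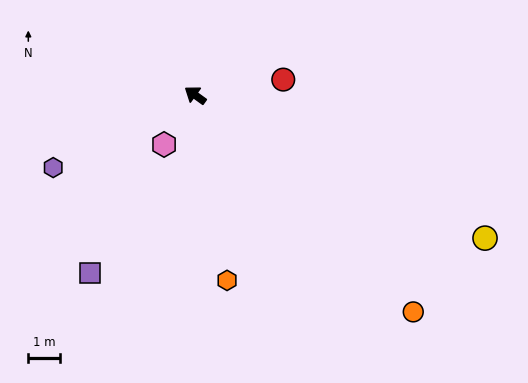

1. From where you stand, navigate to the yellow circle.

turn right 170°, forward 10.2 m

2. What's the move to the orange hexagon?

turn left 136°, forward 5.9 m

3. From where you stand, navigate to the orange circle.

turn left 171°, forward 9.7 m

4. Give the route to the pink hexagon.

turn left 94°, forward 1.8 m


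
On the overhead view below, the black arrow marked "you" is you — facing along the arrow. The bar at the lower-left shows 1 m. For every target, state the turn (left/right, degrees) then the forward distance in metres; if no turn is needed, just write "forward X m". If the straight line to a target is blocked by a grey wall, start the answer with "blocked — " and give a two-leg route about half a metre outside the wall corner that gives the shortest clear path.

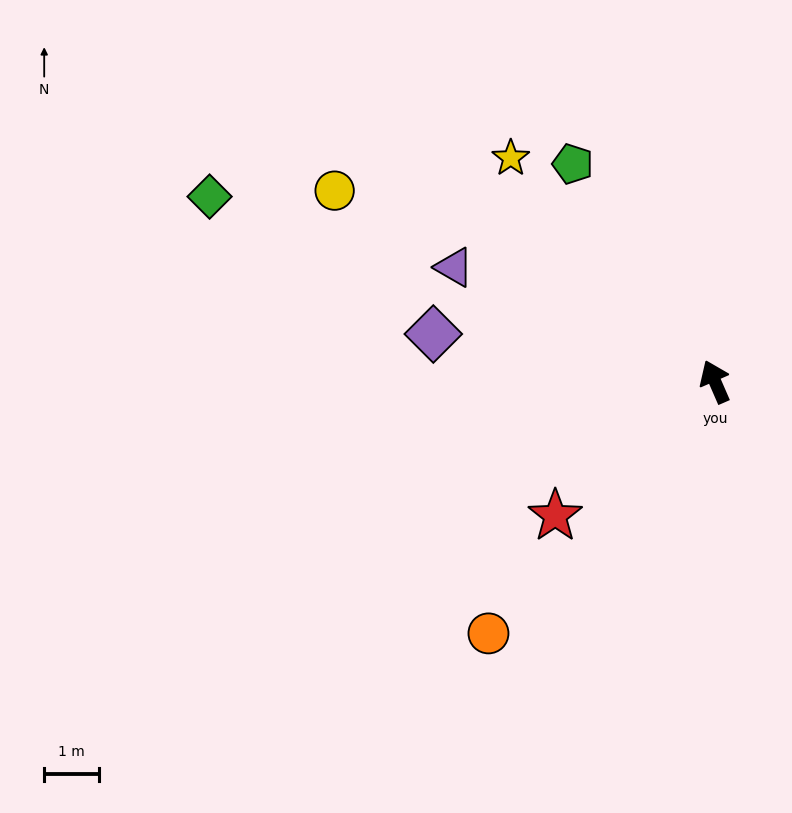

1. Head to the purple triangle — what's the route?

turn left 43°, forward 5.2 m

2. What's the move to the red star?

turn left 106°, forward 3.8 m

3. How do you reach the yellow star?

turn left 19°, forward 5.5 m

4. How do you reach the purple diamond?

turn left 57°, forward 5.2 m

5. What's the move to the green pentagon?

turn left 10°, forward 4.7 m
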